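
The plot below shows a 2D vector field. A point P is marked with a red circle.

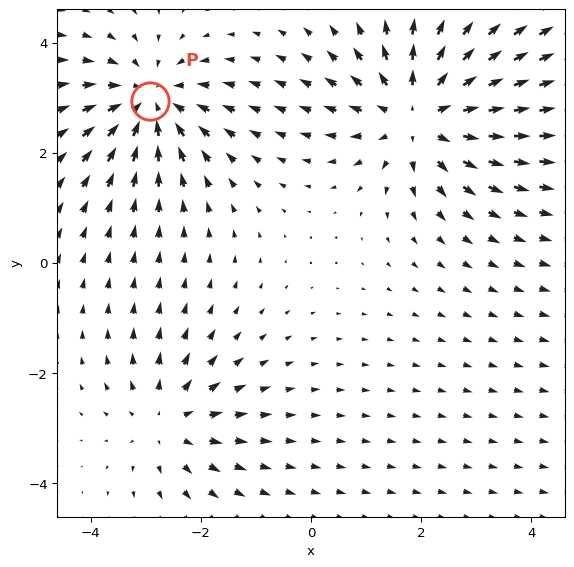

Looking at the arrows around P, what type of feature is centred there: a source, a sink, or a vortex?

At P (-2.9, 2.9) the arrows converge inward. Divergence about -4, curl ≈0 — negative divergence with near-zero curl is a sink.

sink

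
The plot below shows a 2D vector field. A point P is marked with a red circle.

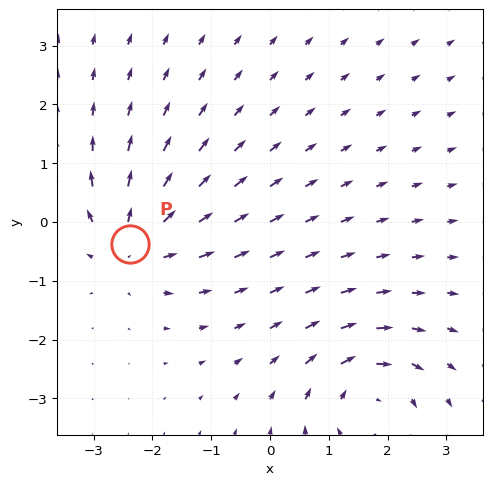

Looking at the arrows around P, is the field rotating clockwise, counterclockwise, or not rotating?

not rotating

Near P at (-2.4, -0.4) the arrows show no circulation. The curl there is ≈0.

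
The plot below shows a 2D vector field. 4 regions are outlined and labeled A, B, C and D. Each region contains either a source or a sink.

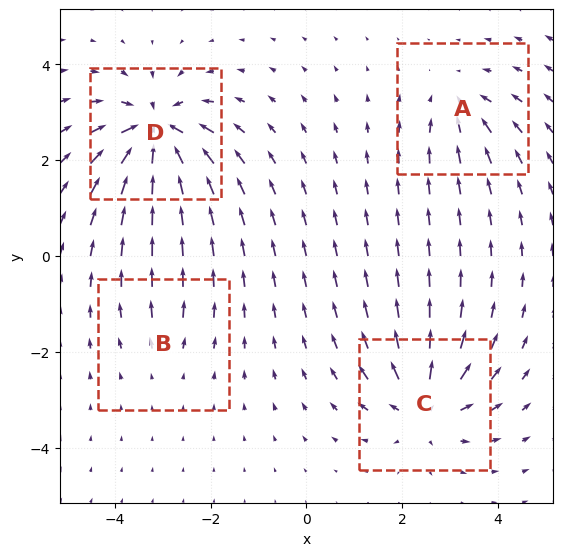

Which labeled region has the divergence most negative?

D

Divergence at each region's feature centre — A: about -4, B: about +2, C: about +7, D: about -9. Region D is most negative.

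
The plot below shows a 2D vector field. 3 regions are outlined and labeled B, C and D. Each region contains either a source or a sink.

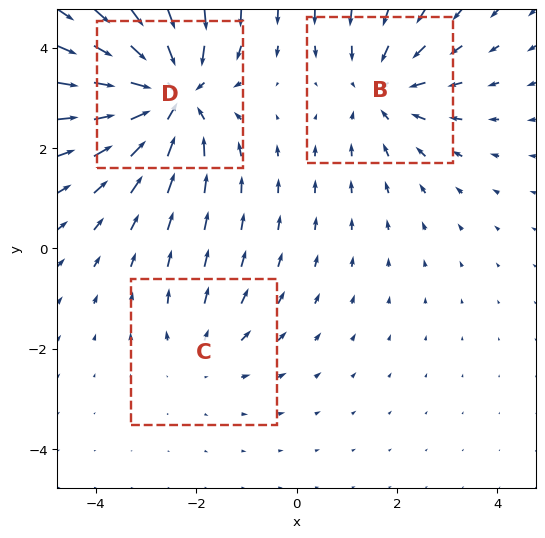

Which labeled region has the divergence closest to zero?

Divergence at each region's feature centre — B: about -3, C: about +2, D: about -4. Region C is closest to zero.

C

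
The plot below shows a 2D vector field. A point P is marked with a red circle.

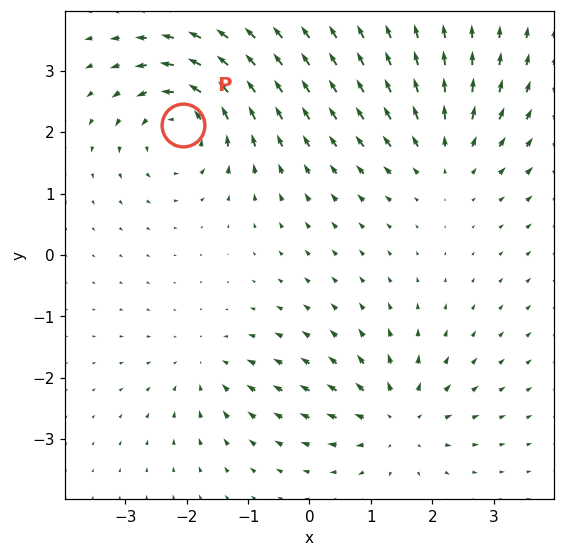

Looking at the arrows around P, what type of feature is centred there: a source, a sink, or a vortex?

At P (-2.1, 2.1) the arrows circulate counterclockwise. Divergence ≈0, curl about +6 — near-zero divergence with nonzero curl is a vortex.

vortex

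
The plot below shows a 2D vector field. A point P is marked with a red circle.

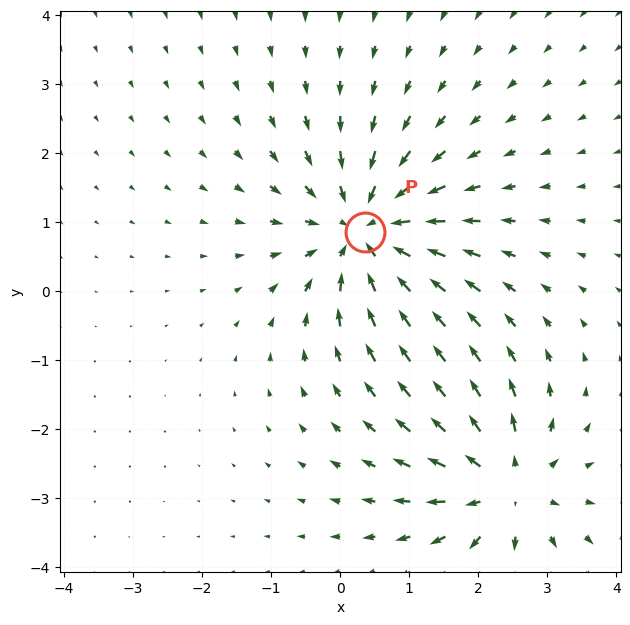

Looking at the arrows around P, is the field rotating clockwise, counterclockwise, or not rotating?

not rotating

Near P at (0.4, 0.9) the arrows show no circulation. The curl there is ≈0.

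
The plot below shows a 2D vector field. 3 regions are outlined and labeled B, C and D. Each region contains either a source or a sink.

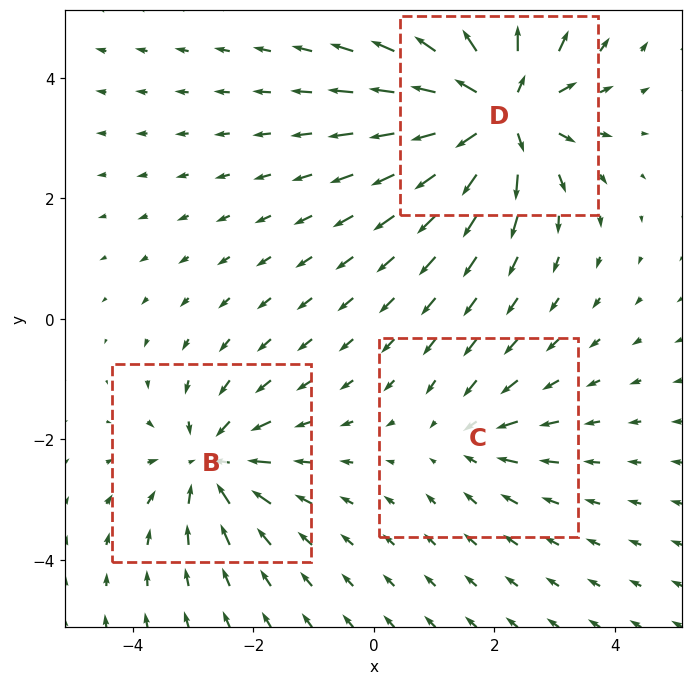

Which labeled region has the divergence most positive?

Divergence at each region's feature centre — B: about -4, C: about -2, D: about +6. Region D is most positive.

D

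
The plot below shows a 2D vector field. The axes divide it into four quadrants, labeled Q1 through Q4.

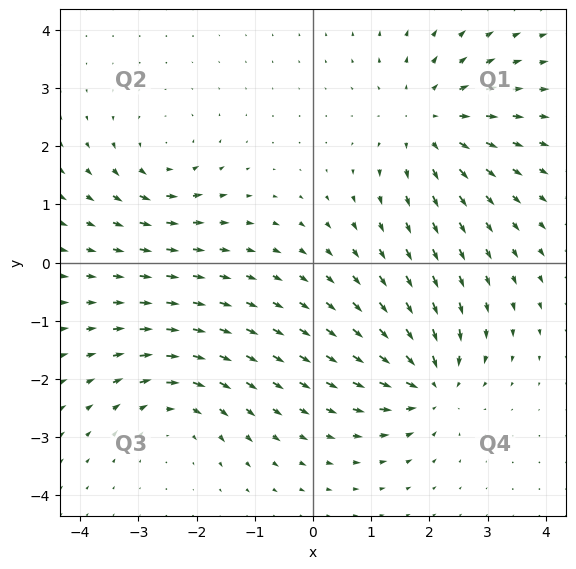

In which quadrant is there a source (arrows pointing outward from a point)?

The source sits at approximately (2.0, 2.4), which lies in quadrant Q1. The divergence there is about +4, positive as expected for a source.

Q1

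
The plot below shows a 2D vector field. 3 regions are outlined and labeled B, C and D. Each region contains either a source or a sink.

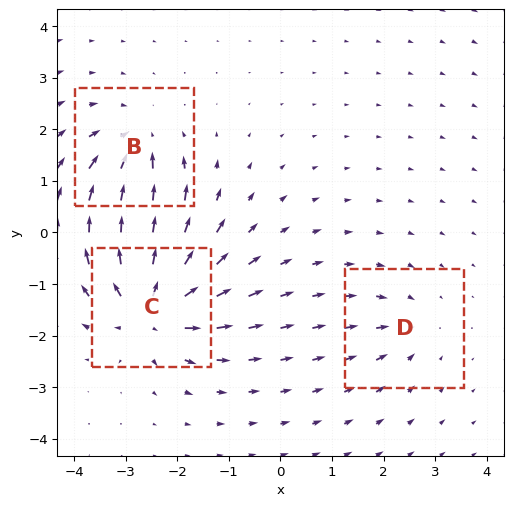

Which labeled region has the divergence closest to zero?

Divergence at each region's feature centre — B: about -4, C: about +6, D: about -2. Region D is closest to zero.

D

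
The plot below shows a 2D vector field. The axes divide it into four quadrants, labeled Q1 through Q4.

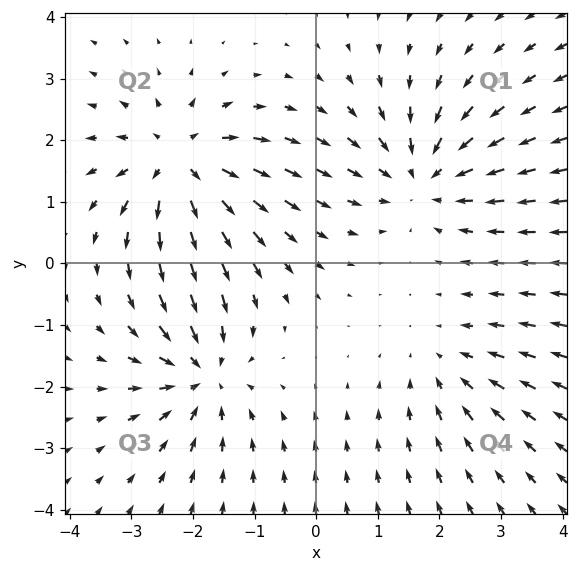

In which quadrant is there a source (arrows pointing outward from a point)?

The source sits at approximately (-2.2, 1.6), which lies in quadrant Q2. The divergence there is about +6, positive as expected for a source.

Q2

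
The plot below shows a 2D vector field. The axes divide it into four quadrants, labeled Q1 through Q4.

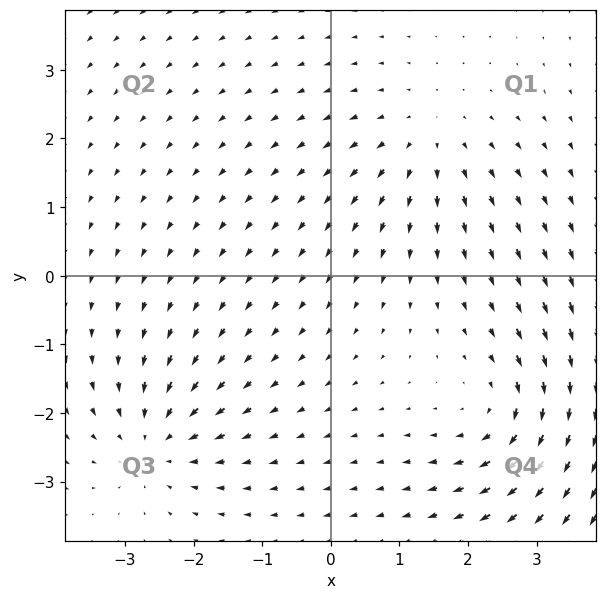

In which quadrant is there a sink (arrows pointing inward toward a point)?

The sink sits at approximately (-2.6, -2.4), which lies in quadrant Q3. The divergence there is about -3, negative as expected for a sink.

Q3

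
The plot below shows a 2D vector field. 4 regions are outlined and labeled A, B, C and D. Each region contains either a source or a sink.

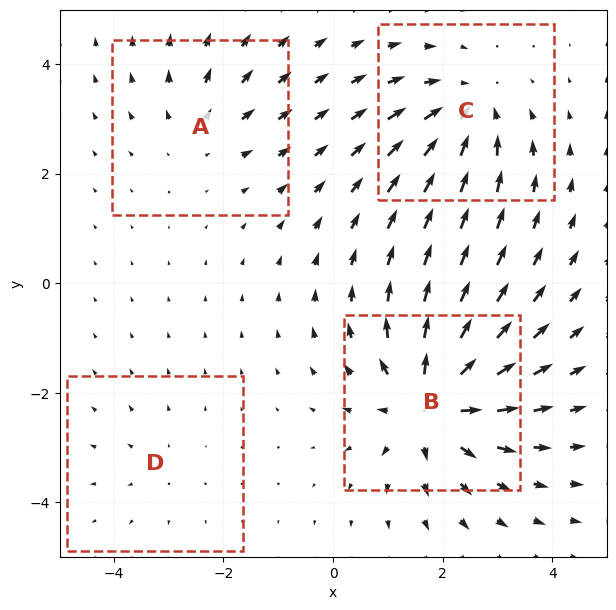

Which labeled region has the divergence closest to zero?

Divergence at each region's feature centre — A: about +3, B: about +7, C: about -5, D: about +2. Region D is closest to zero.

D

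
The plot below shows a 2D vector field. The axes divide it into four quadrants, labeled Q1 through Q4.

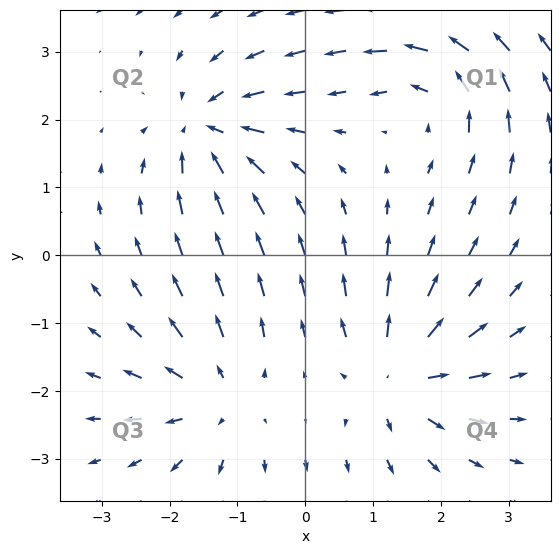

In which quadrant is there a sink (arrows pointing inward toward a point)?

The sink sits at approximately (-1.4, 1.8), which lies in quadrant Q2. The divergence there is about -6, negative as expected for a sink.

Q2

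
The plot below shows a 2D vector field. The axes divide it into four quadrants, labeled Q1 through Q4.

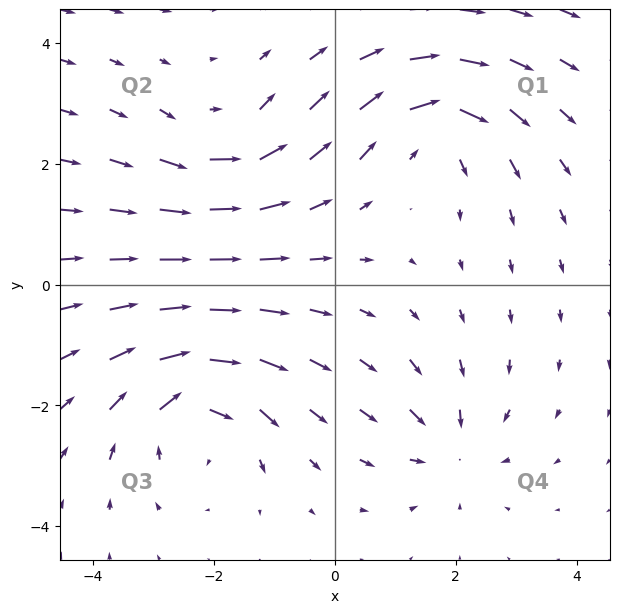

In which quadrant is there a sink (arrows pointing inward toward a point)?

Q4

The sink sits at approximately (1.9, -2.7), which lies in quadrant Q4. The divergence there is about -4, negative as expected for a sink.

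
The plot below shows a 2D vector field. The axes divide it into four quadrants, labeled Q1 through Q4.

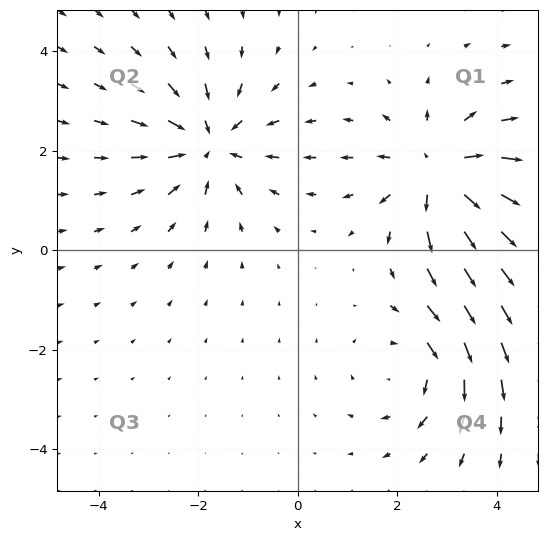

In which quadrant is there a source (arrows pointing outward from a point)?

Q1

The source sits at approximately (2.9, 1.5), which lies in quadrant Q1. The divergence there is about +5, positive as expected for a source.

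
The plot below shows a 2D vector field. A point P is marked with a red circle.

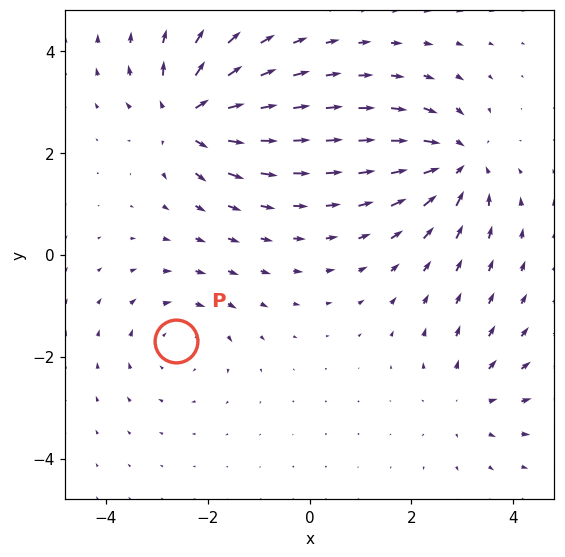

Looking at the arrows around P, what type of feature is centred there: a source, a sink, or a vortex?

vortex

At P (-2.6, -1.7) the arrows circulate clockwise. Divergence ≈0, curl about -3 — near-zero divergence with nonzero curl is a vortex.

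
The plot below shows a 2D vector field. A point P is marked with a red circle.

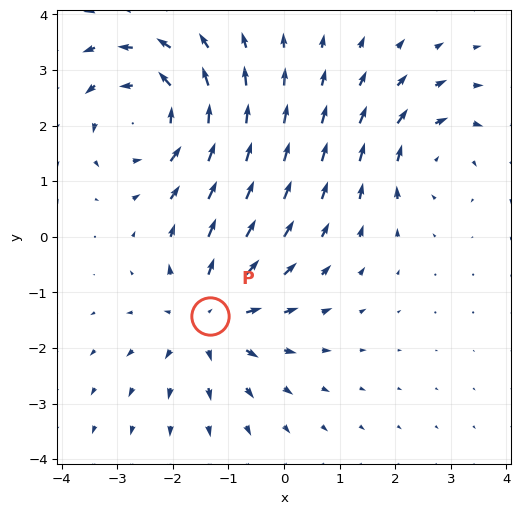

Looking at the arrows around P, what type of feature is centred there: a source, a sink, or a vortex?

source

At P (-1.3, -1.4) the arrows spread outward. Divergence about +4, curl ≈0 — positive divergence with near-zero curl is a source.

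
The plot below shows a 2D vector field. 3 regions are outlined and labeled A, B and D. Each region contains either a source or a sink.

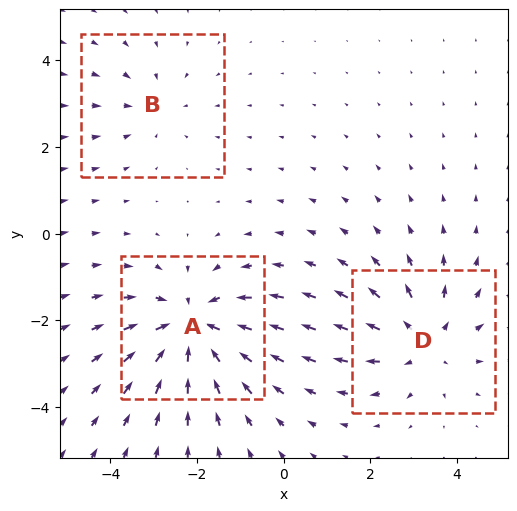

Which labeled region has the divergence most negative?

A

Divergence at each region's feature centre — A: about -4, B: about -2, D: about +3. Region A is most negative.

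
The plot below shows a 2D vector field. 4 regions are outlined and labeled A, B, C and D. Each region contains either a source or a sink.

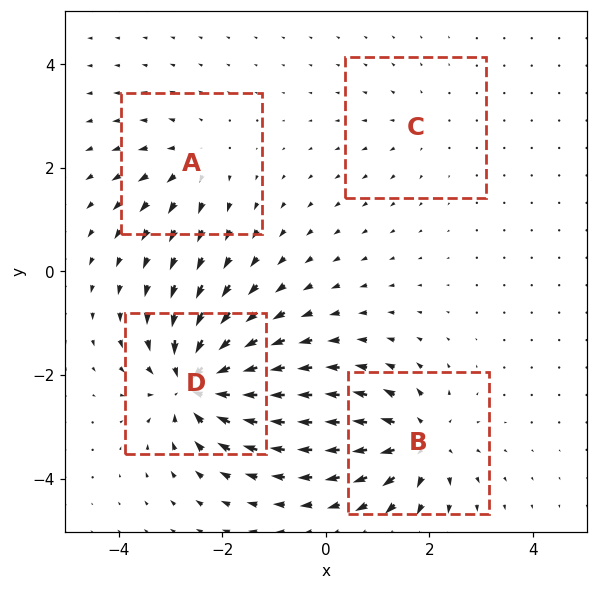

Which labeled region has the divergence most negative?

D

Divergence at each region's feature centre — A: about +4, B: about +6, C: about +2, D: about -9. Region D is most negative.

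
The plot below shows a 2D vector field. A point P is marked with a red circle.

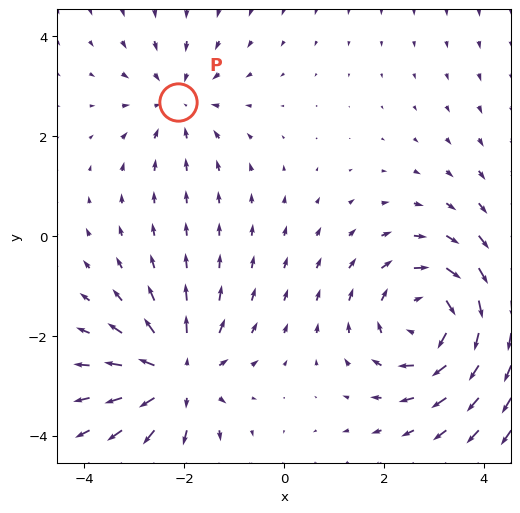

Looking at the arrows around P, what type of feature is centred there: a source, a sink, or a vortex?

sink

At P (-2.1, 2.7) the arrows converge inward. Divergence about -3, curl ≈0 — negative divergence with near-zero curl is a sink.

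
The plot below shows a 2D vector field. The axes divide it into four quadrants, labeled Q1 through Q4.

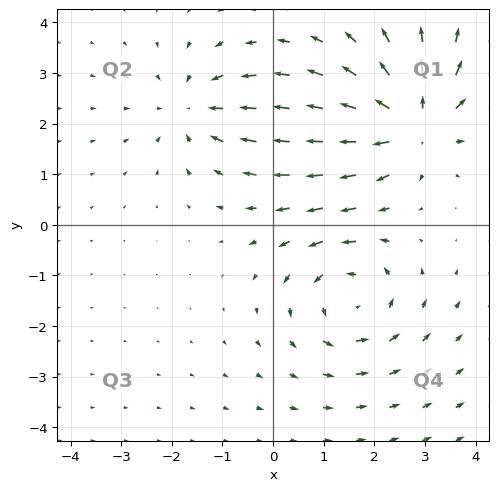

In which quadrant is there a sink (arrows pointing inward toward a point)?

The sink sits at approximately (-1.6, 2.3), which lies in quadrant Q2. The divergence there is about -3, negative as expected for a sink.

Q2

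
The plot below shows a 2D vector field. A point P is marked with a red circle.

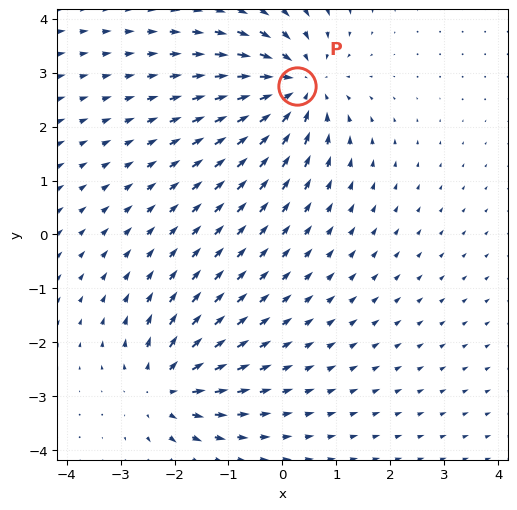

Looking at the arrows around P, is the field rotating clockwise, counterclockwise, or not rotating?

Near P at (0.3, 2.7) the arrows show no circulation. The curl there is ≈0.

not rotating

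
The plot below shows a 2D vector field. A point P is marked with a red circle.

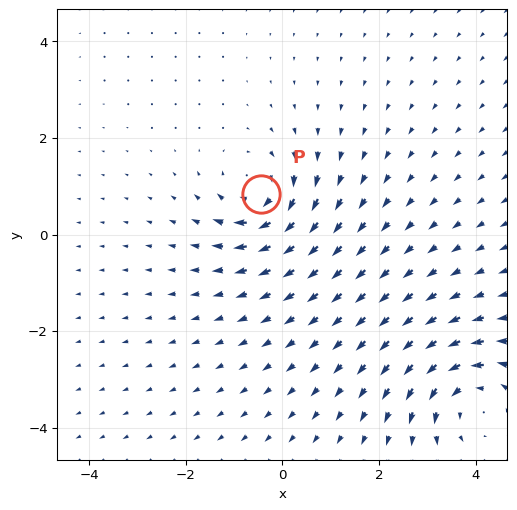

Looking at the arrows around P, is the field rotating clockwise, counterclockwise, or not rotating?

clockwise

Near P at (-0.4, 0.8) the arrows circulate clockwise. The curl (z-component) there is about -4; negative curl means clockwise rotation.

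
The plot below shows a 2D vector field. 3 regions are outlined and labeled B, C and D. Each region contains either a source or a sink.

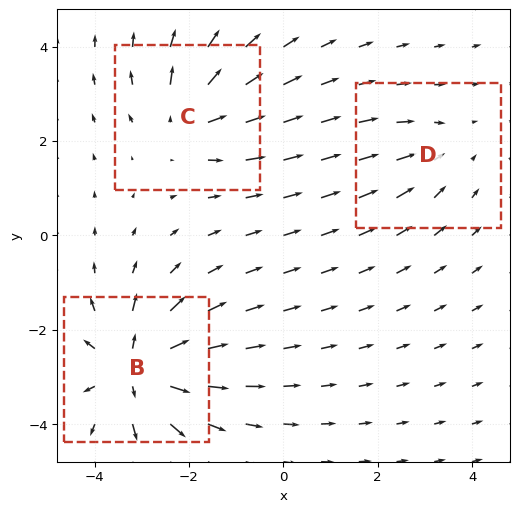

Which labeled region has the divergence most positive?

B

Divergence at each region's feature centre — B: about +6, C: about +4, D: about -2. Region B is most positive.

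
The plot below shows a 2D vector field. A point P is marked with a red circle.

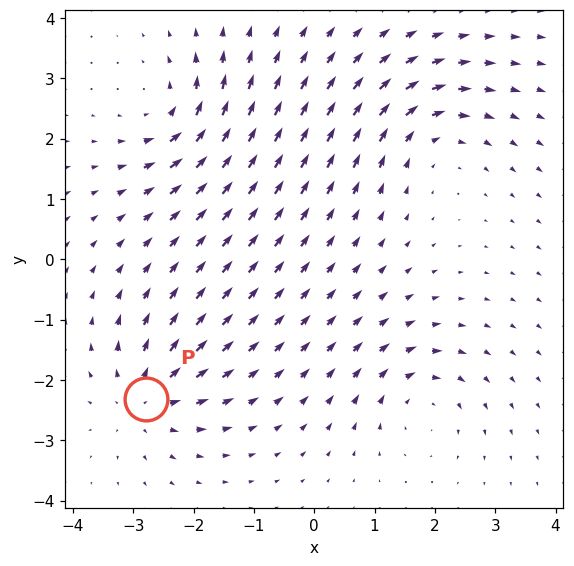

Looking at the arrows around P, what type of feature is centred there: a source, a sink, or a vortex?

source

At P (-2.8, -2.3) the arrows spread outward. Divergence about +6, curl ≈0 — positive divergence with near-zero curl is a source.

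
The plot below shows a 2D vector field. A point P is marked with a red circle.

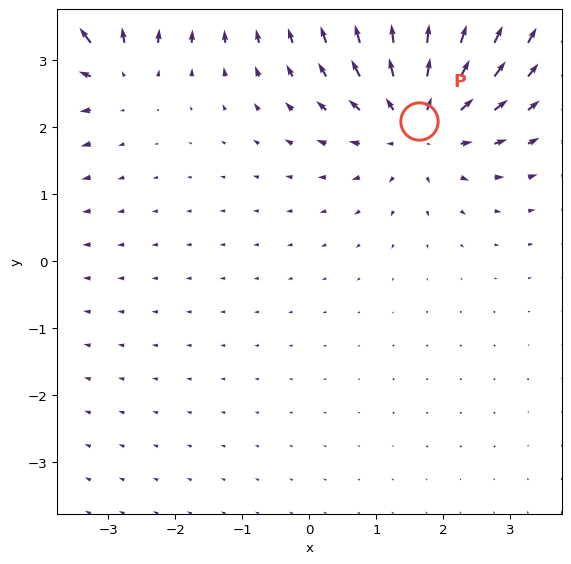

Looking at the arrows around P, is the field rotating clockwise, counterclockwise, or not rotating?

not rotating

Near P at (1.6, 2.1) the arrows show no circulation. The curl there is ≈0.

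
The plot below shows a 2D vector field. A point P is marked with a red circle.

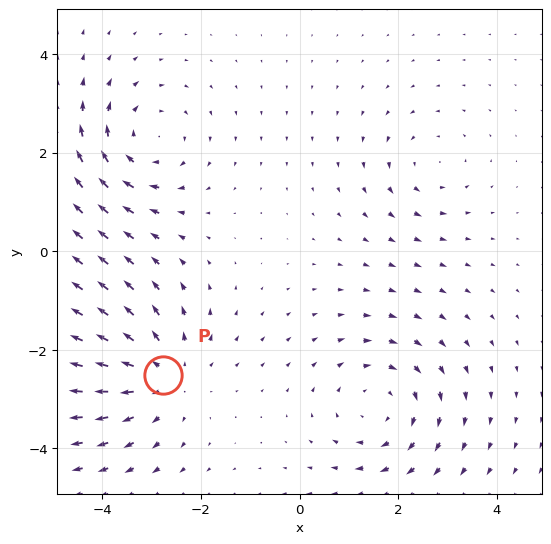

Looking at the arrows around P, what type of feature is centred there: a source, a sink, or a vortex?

At P (-2.8, -2.5) the arrows spread outward. Divergence about +4, curl ≈0 — positive divergence with near-zero curl is a source.

source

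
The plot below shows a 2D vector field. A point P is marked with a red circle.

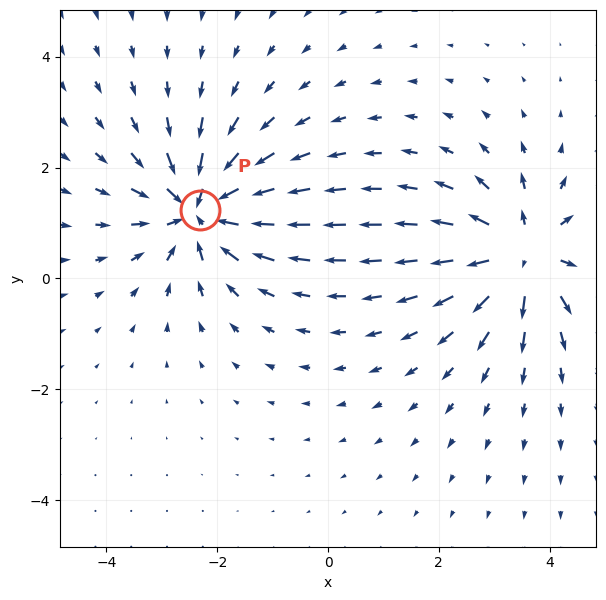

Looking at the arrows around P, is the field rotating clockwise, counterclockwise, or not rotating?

not rotating

Near P at (-2.3, 1.2) the arrows show no circulation. The curl there is ≈0.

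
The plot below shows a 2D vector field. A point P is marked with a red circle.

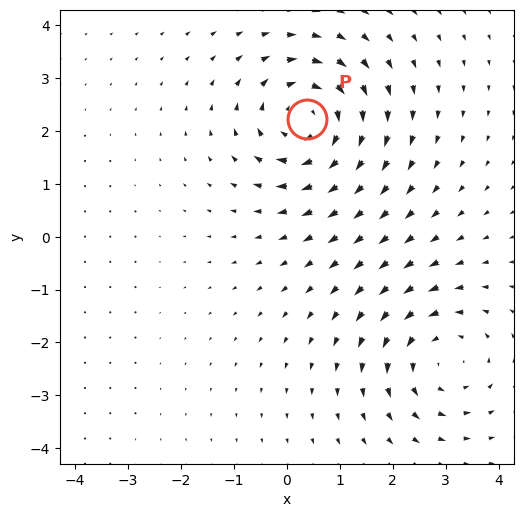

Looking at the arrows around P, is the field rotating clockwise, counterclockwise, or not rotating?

clockwise

Near P at (0.4, 2.2) the arrows circulate clockwise. The curl (z-component) there is about -4; negative curl means clockwise rotation.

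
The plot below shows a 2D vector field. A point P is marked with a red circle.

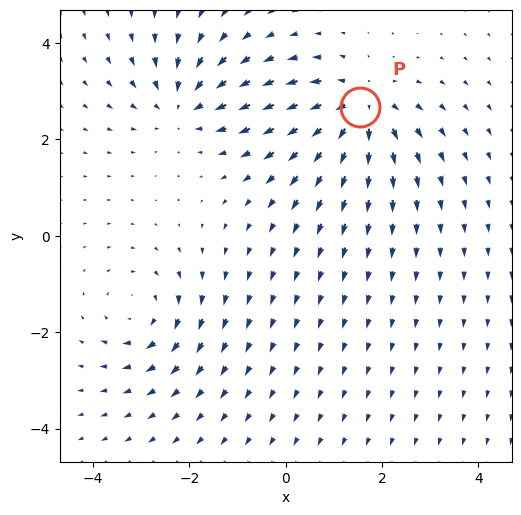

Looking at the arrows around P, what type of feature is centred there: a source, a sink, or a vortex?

At P (1.5, 2.7) the arrows spread outward. Divergence about +5, curl ≈0 — positive divergence with near-zero curl is a source.

source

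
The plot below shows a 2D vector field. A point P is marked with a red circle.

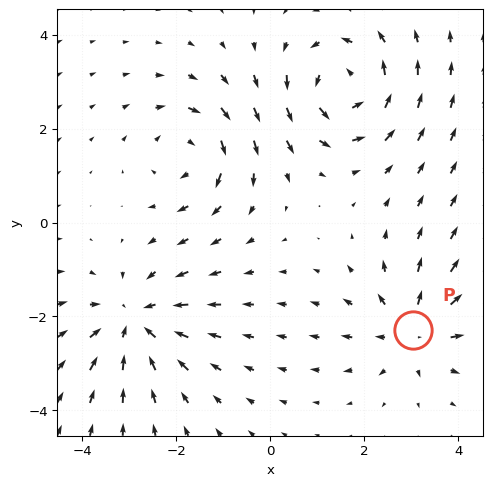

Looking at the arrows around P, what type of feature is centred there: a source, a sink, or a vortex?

source

At P (3.0, -2.3) the arrows spread outward. Divergence about +4, curl ≈0 — positive divergence with near-zero curl is a source.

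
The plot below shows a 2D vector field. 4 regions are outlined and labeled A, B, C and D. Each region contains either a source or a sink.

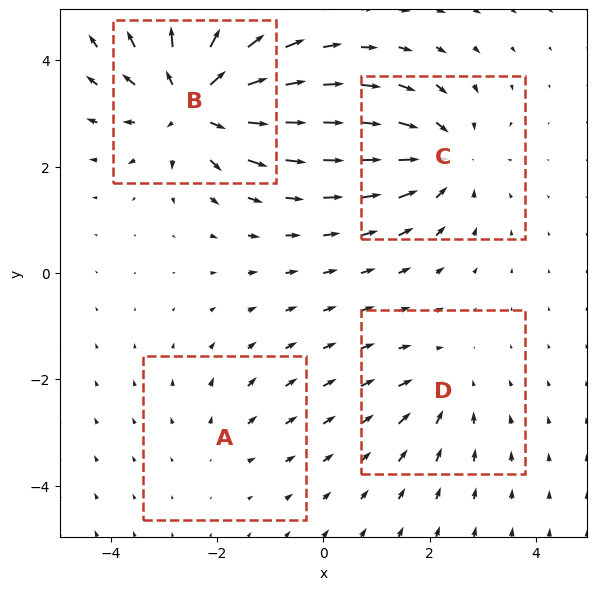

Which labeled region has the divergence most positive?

Divergence at each region's feature centre — A: about +2, B: about +7, C: about -5, D: about -3. Region B is most positive.

B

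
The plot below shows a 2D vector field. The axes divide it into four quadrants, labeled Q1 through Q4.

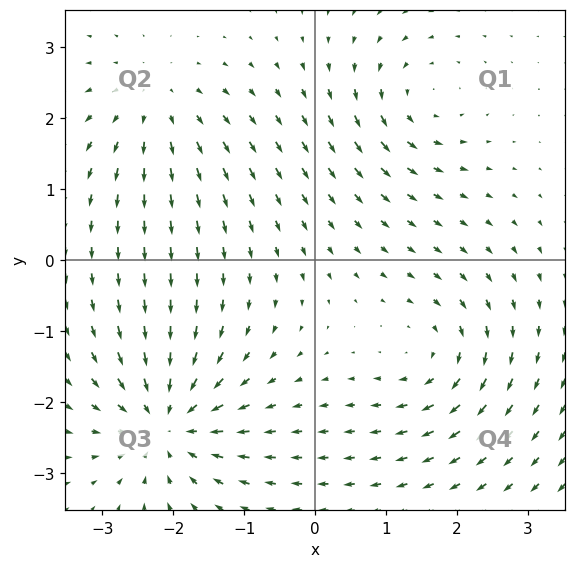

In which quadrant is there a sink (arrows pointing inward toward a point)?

Q3

The sink sits at approximately (-2.1, -2.3), which lies in quadrant Q3. The divergence there is about -6, negative as expected for a sink.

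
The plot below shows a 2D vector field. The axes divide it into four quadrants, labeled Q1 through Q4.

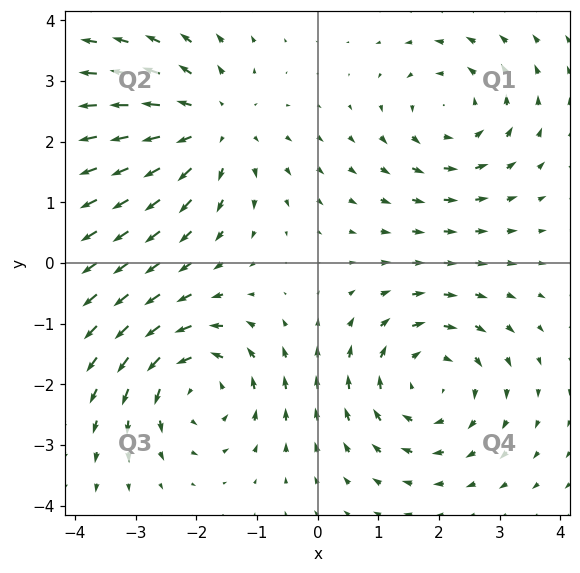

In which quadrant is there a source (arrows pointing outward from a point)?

The source sits at approximately (-1.8, 2.3), which lies in quadrant Q2. The divergence there is about +3, positive as expected for a source.

Q2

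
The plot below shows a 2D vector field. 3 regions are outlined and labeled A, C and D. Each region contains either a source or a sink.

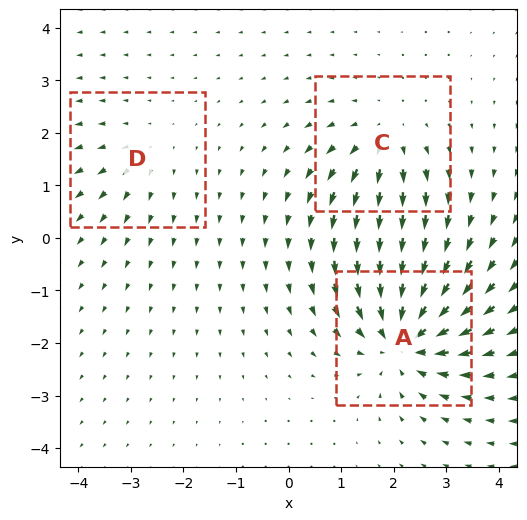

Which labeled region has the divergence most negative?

A

Divergence at each region's feature centre — A: about -5, C: about +3, D: about +2. Region A is most negative.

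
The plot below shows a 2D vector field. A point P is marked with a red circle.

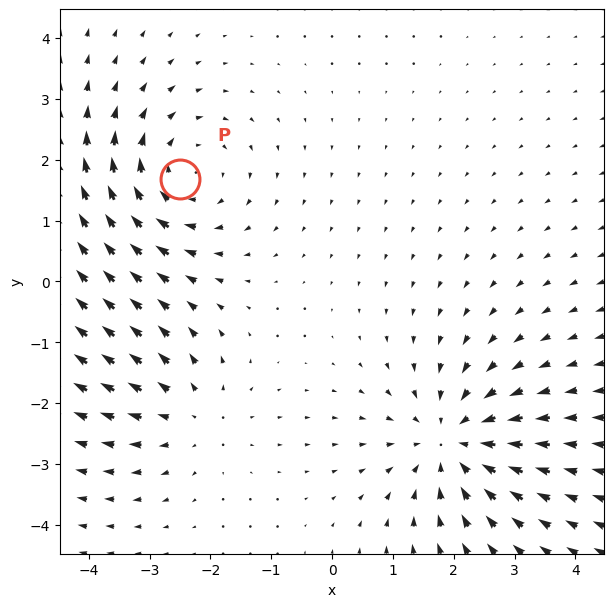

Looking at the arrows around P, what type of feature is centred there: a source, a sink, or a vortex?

At P (-2.5, 1.7) the arrows circulate clockwise. Divergence ≈0, curl about -4 — near-zero divergence with nonzero curl is a vortex.

vortex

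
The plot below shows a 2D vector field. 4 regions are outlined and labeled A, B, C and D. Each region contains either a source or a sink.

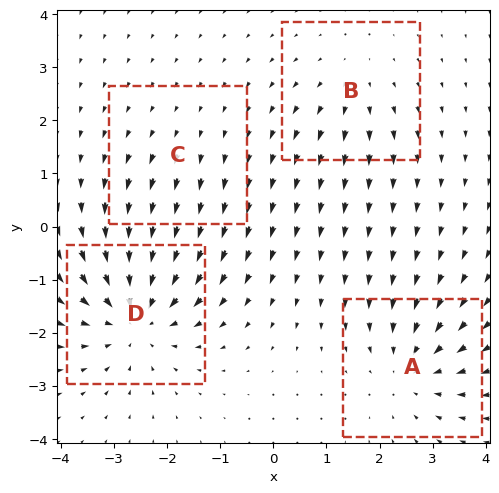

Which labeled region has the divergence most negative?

Divergence at each region's feature centre — A: about -4, B: about +3, C: about +2, D: about -6. Region D is most negative.

D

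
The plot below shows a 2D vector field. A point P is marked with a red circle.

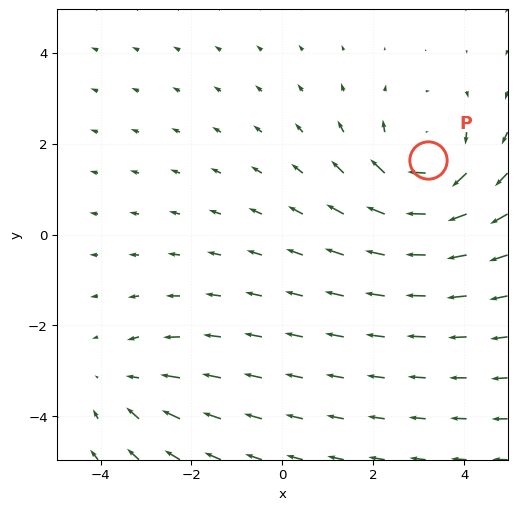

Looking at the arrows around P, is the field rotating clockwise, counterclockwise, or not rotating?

Near P at (3.2, 1.6) the arrows circulate clockwise. The curl (z-component) there is about -4; negative curl means clockwise rotation.

clockwise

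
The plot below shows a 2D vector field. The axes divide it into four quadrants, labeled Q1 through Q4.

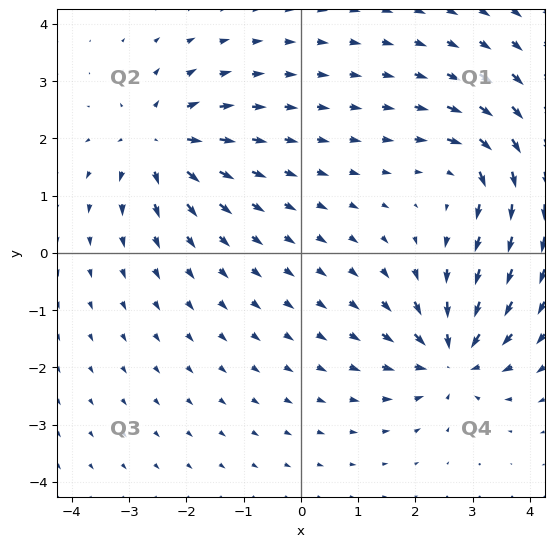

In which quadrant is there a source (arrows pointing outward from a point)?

Q2

The source sits at approximately (-2.5, 1.9), which lies in quadrant Q2. The divergence there is about +5, positive as expected for a source.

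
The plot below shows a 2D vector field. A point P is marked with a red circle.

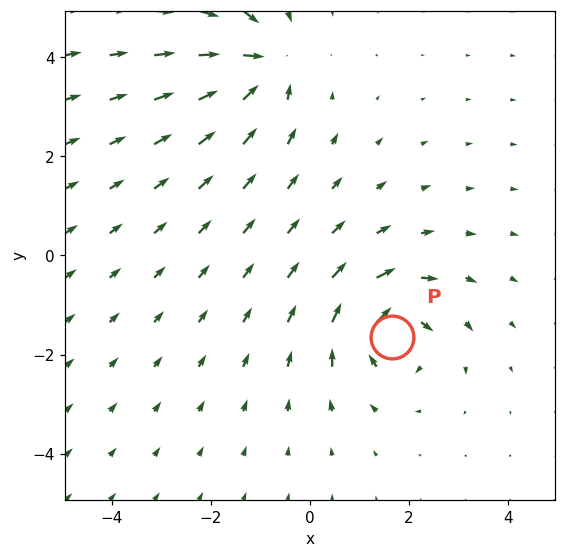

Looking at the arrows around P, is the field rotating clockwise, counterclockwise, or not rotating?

Near P at (1.7, -1.7) the arrows circulate clockwise. The curl (z-component) there is about -6; negative curl means clockwise rotation.

clockwise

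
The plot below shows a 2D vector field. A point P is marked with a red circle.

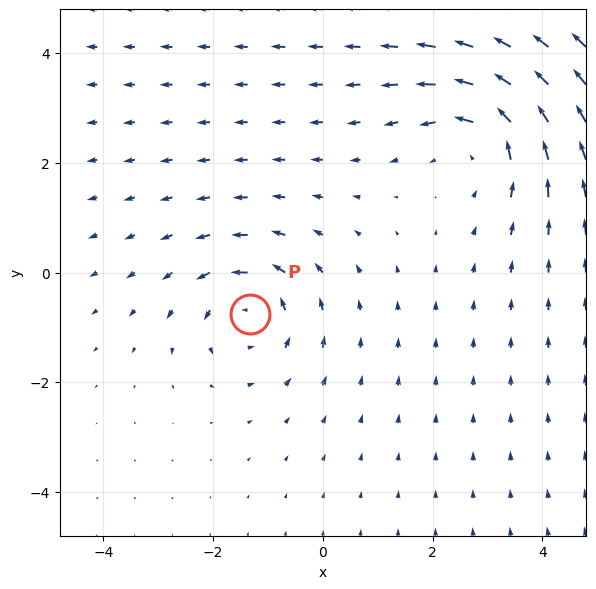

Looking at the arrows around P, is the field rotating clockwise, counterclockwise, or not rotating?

counterclockwise

Near P at (-1.3, -0.8) the arrows circulate counterclockwise. The curl (z-component) there is about +4; positive curl means counterclockwise rotation.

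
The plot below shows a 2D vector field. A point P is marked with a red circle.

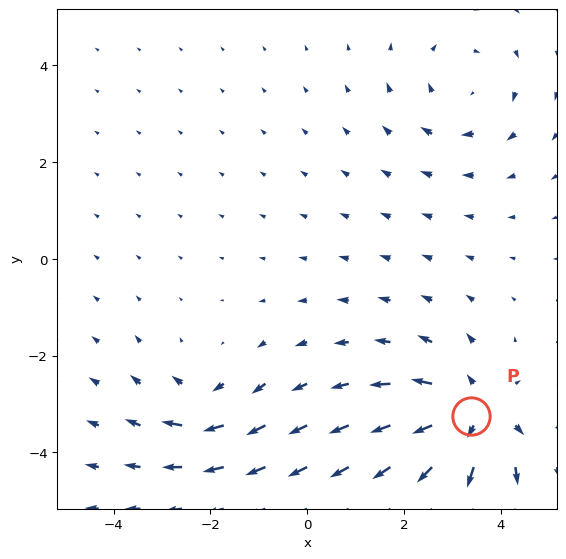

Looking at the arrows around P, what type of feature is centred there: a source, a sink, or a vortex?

source

At P (3.4, -3.3) the arrows spread outward. Divergence about +5, curl ≈0 — positive divergence with near-zero curl is a source.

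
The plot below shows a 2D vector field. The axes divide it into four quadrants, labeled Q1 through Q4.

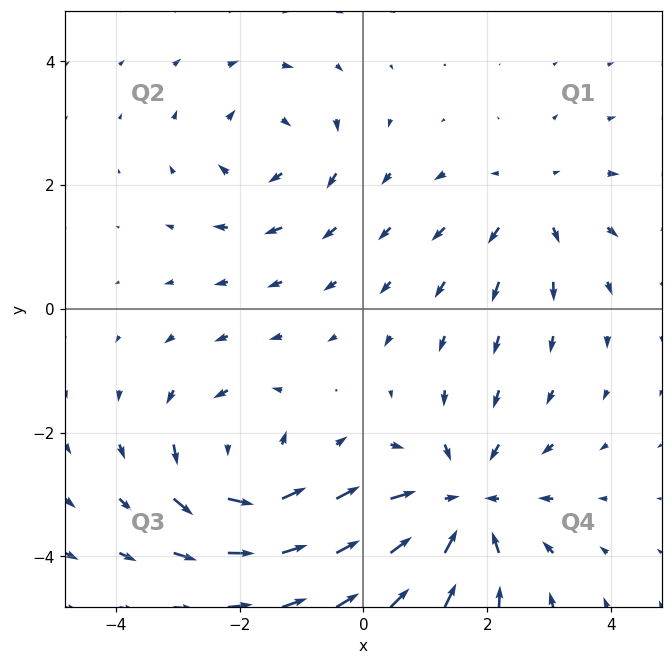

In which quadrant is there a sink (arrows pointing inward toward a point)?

The sink sits at approximately (1.6, -3.2), which lies in quadrant Q4. The divergence there is about -4, negative as expected for a sink.

Q4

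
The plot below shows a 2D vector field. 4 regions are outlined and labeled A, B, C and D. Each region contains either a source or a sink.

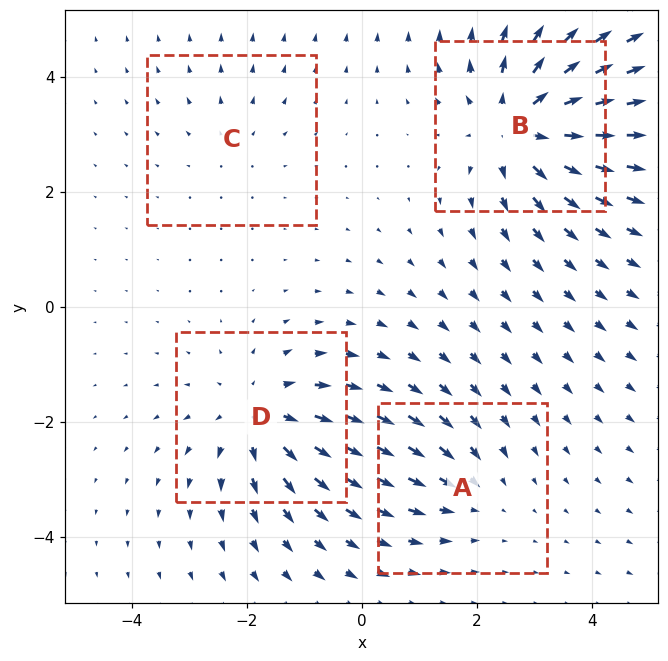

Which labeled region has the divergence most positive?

Divergence at each region's feature centre — A: about -3, B: about +6, C: about +2, D: about +5. Region B is most positive.

B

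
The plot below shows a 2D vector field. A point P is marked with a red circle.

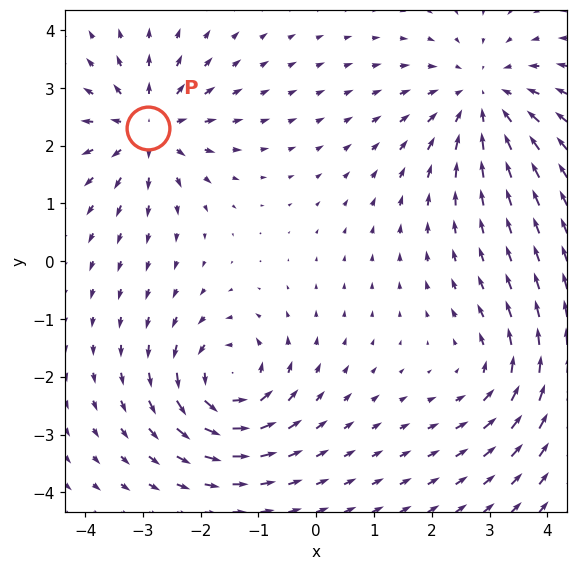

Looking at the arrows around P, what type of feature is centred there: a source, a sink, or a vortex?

At P (-2.9, 2.3) the arrows spread outward. Divergence about +6, curl ≈0 — positive divergence with near-zero curl is a source.

source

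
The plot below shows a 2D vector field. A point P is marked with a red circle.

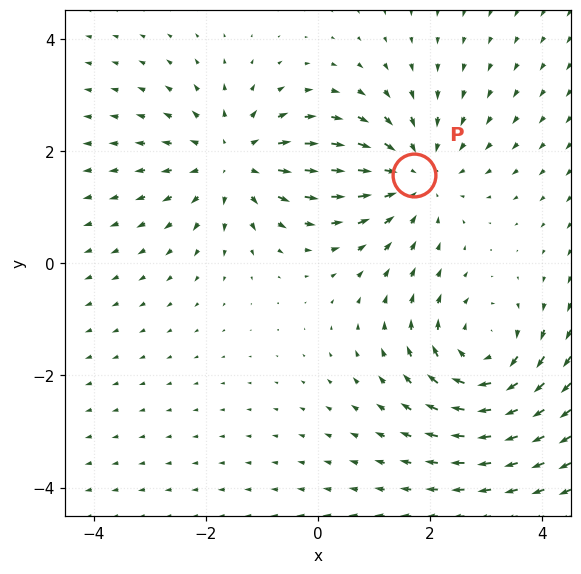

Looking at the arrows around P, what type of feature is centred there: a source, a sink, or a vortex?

At P (1.7, 1.6) the arrows converge inward. Divergence about -3, curl ≈0 — negative divergence with near-zero curl is a sink.

sink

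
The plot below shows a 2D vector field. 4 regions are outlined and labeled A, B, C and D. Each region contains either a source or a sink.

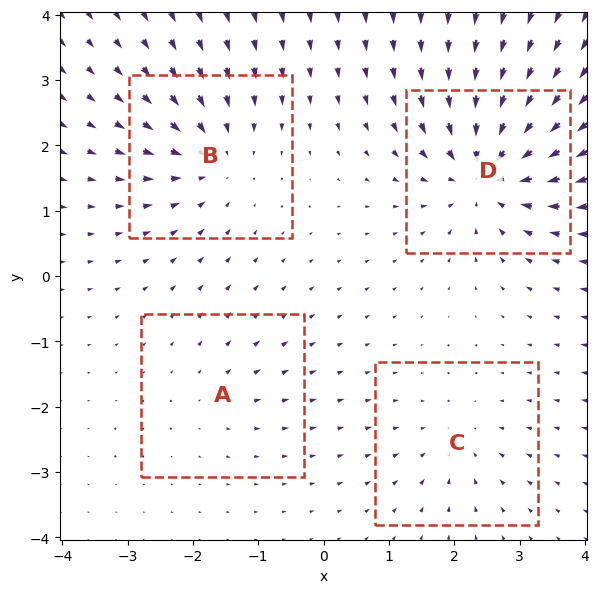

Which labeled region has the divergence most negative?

D

Divergence at each region's feature centre — A: about +2, B: about -6, C: about -4, D: about -8. Region D is most negative.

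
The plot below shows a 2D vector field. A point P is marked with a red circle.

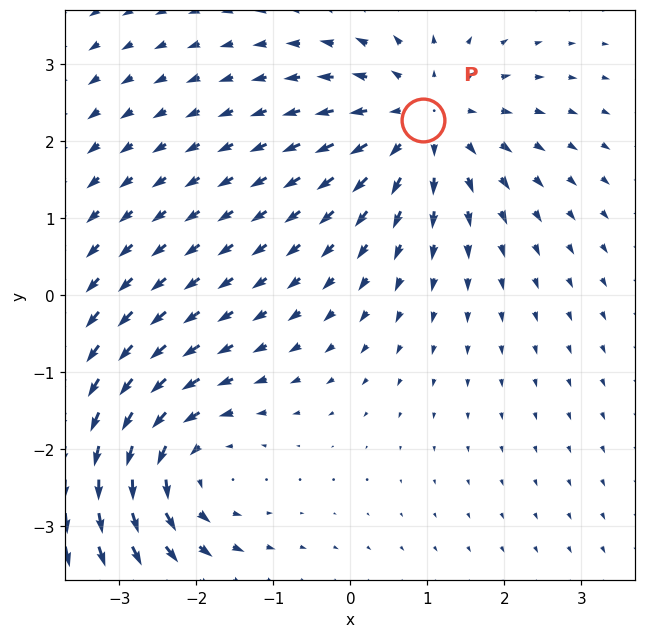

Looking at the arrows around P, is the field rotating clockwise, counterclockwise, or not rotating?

Near P at (0.9, 2.3) the arrows show no circulation. The curl there is ≈0.

not rotating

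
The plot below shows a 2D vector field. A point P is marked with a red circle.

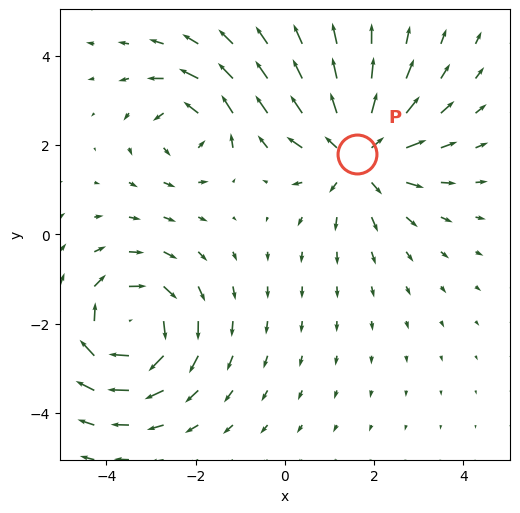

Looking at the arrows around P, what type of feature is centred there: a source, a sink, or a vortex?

source

At P (1.6, 1.8) the arrows spread outward. Divergence about +4, curl ≈0 — positive divergence with near-zero curl is a source.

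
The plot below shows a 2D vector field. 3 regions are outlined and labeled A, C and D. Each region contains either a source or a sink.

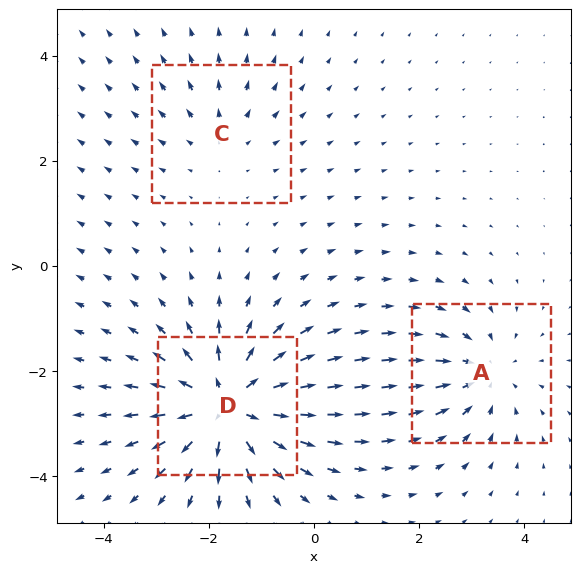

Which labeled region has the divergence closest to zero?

Divergence at each region's feature centre — A: about -3, C: about +2, D: about +5. Region C is closest to zero.

C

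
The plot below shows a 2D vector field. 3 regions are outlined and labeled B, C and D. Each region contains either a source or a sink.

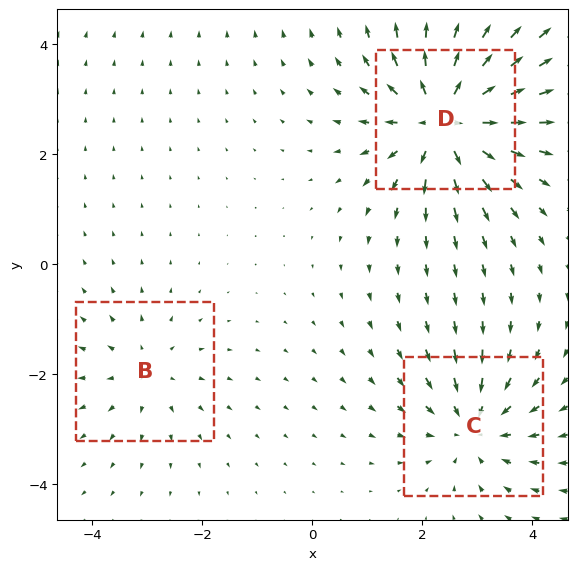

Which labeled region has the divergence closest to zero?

Divergence at each region's feature centre — B: about +2, C: about -3, D: about +5. Region B is closest to zero.

B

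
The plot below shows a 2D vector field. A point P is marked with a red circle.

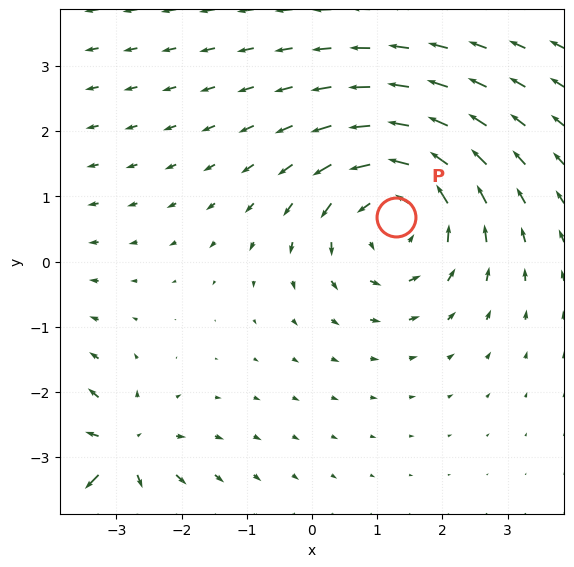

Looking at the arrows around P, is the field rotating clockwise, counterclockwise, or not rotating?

Near P at (1.3, 0.7) the arrows circulate counterclockwise. The curl (z-component) there is about +3; positive curl means counterclockwise rotation.

counterclockwise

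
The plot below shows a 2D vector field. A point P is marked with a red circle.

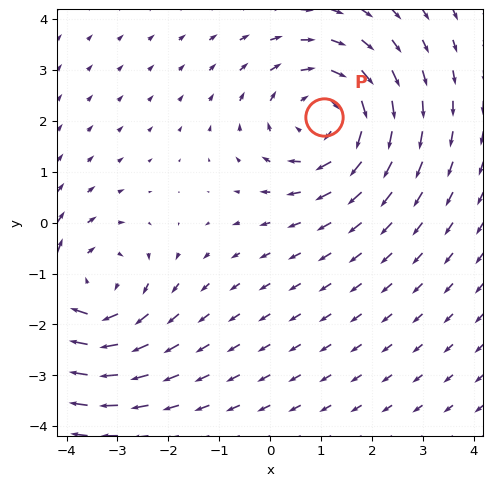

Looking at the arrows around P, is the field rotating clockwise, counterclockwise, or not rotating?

clockwise

Near P at (1.1, 2.1) the arrows circulate clockwise. The curl (z-component) there is about -4; negative curl means clockwise rotation.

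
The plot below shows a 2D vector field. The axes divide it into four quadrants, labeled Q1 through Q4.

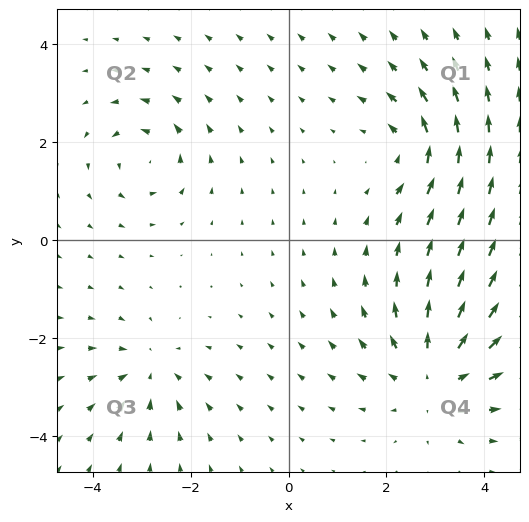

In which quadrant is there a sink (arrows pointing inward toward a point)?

Q3

The sink sits at approximately (-2.8, -2.7), which lies in quadrant Q3. The divergence there is about -3, negative as expected for a sink.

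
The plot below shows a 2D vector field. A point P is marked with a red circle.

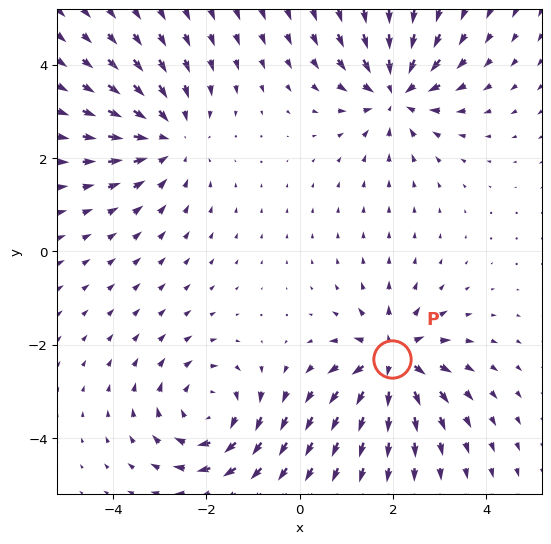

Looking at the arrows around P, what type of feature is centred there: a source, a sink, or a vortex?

At P (2.0, -2.3) the arrows spread outward. Divergence about +6, curl ≈0 — positive divergence with near-zero curl is a source.

source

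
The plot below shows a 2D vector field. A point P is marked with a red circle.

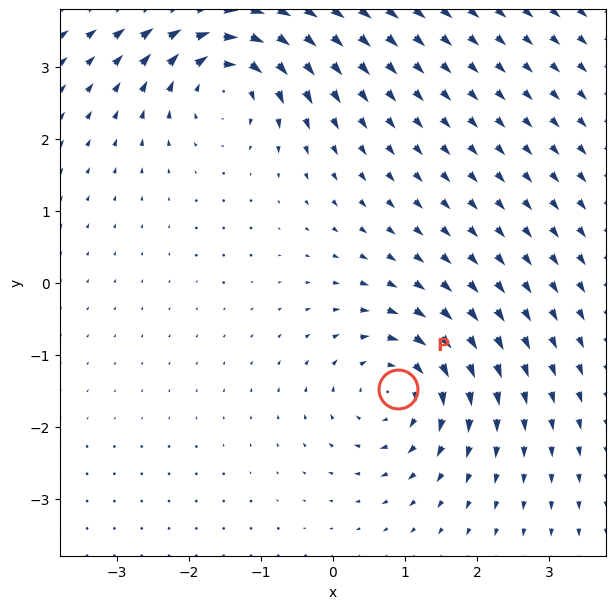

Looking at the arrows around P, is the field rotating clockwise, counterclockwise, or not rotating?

Near P at (0.9, -1.5) the arrows circulate clockwise. The curl (z-component) there is about -4; negative curl means clockwise rotation.

clockwise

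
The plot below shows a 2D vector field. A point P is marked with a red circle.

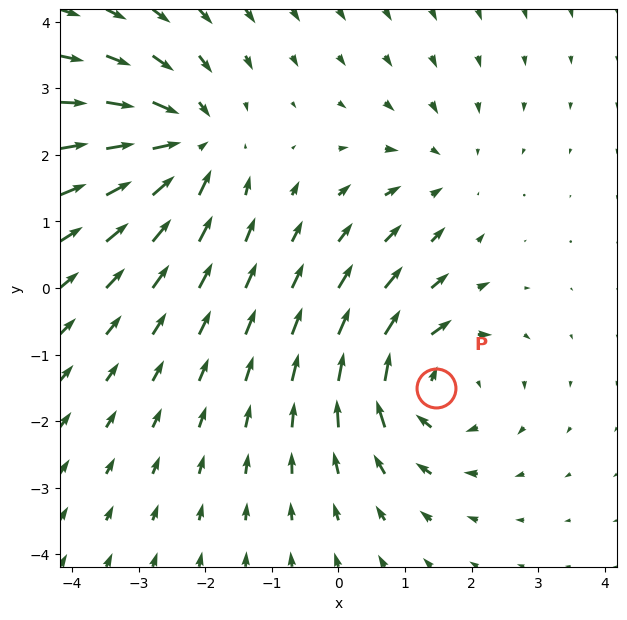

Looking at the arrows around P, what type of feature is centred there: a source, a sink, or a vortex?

At P (1.5, -1.5) the arrows circulate clockwise. Divergence ≈0, curl about -5 — near-zero divergence with nonzero curl is a vortex.

vortex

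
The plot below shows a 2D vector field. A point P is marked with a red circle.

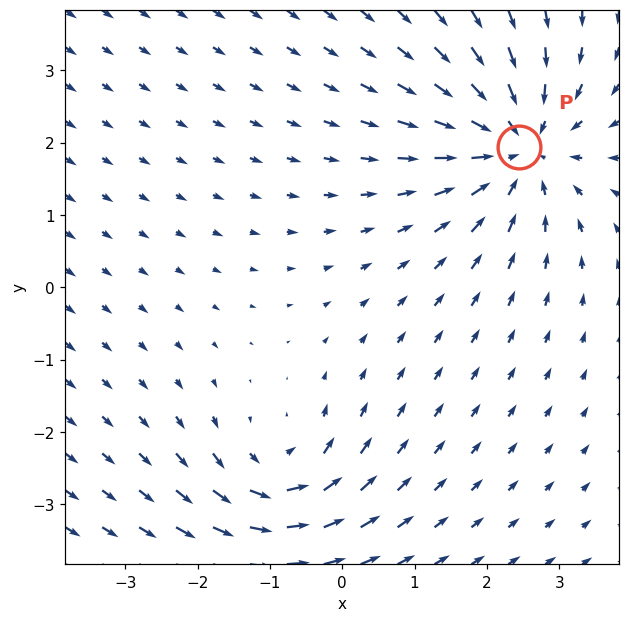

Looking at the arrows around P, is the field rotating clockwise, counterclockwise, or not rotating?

Near P at (2.4, 1.9) the arrows show no circulation. The curl there is ≈0.

not rotating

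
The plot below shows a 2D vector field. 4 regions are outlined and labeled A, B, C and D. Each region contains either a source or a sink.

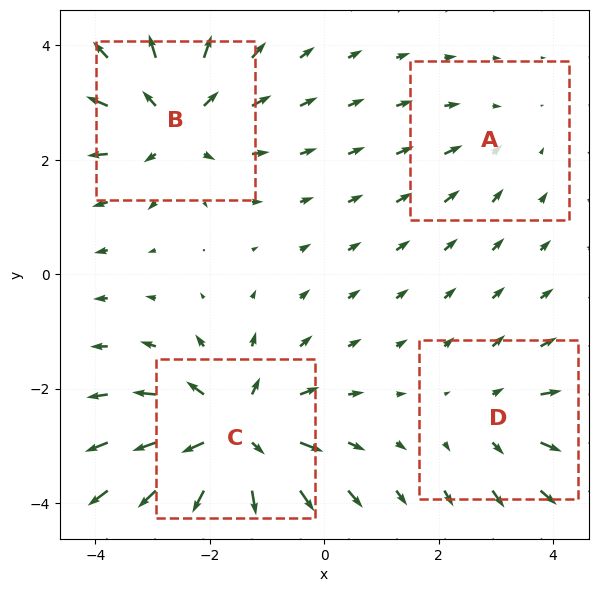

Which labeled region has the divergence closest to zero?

A

Divergence at each region's feature centre — A: about -2, B: about +6, C: about +8, D: about +3. Region A is closest to zero.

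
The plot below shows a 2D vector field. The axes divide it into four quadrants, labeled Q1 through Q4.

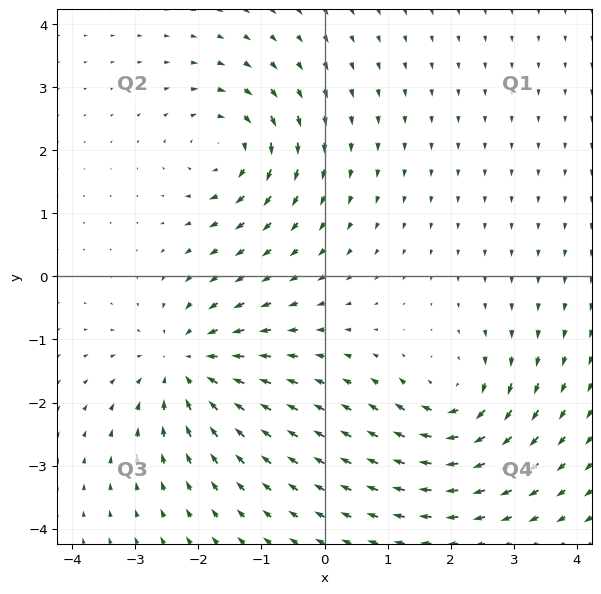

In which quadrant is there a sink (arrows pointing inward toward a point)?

Q3

The sink sits at approximately (-2.2, -1.4), which lies in quadrant Q3. The divergence there is about -5, negative as expected for a sink.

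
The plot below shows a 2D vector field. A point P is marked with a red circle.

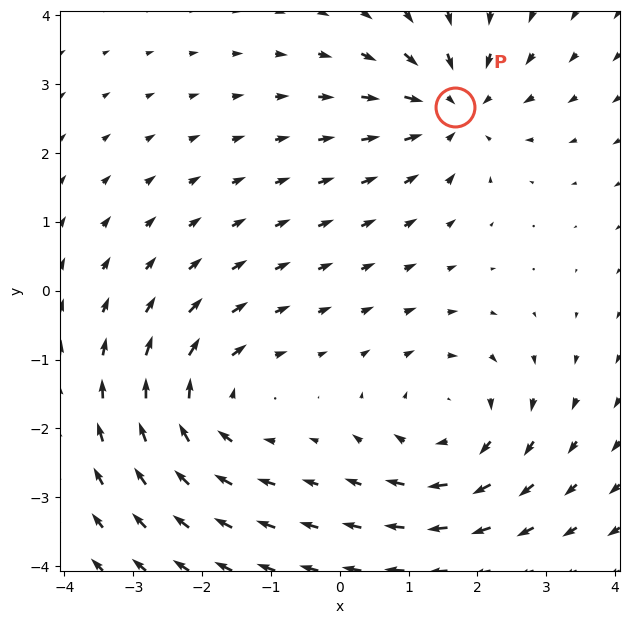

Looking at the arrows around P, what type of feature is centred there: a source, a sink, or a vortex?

At P (1.7, 2.7) the arrows converge inward. Divergence about -3, curl ≈0 — negative divergence with near-zero curl is a sink.

sink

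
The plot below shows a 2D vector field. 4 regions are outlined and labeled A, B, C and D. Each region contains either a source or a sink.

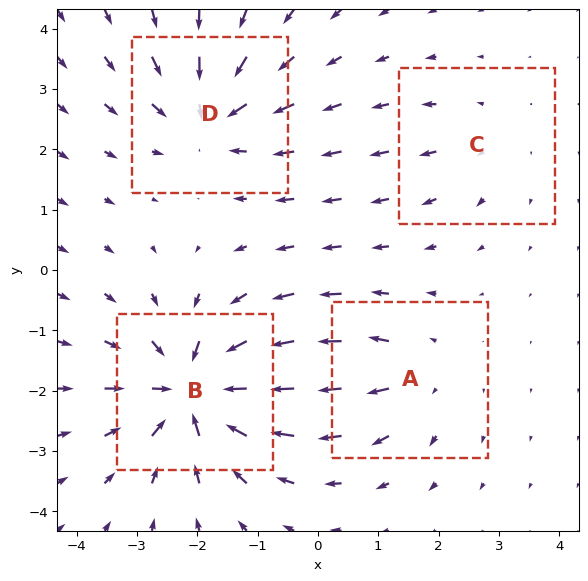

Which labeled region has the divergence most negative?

Divergence at each region's feature centre — A: about +4, B: about -8, C: about +2, D: about -5. Region B is most negative.

B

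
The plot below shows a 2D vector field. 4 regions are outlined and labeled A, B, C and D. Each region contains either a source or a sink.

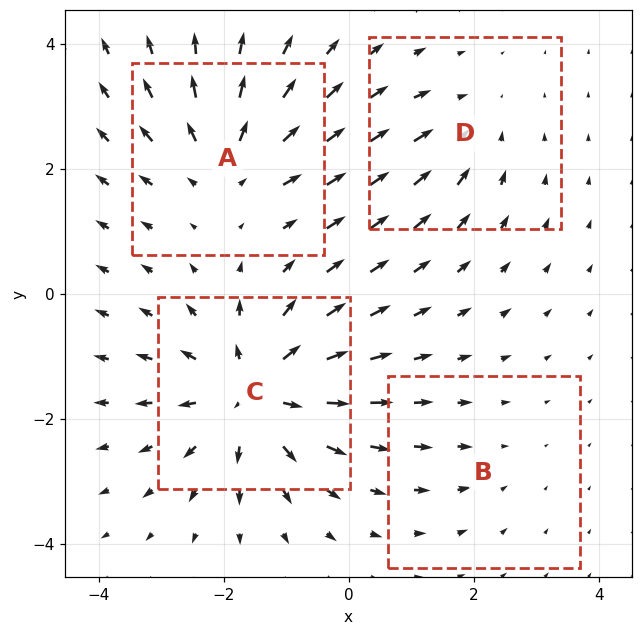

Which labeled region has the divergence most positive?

C

Divergence at each region's feature centre — A: about +5, B: about -2, C: about +7, D: about -3. Region C is most positive.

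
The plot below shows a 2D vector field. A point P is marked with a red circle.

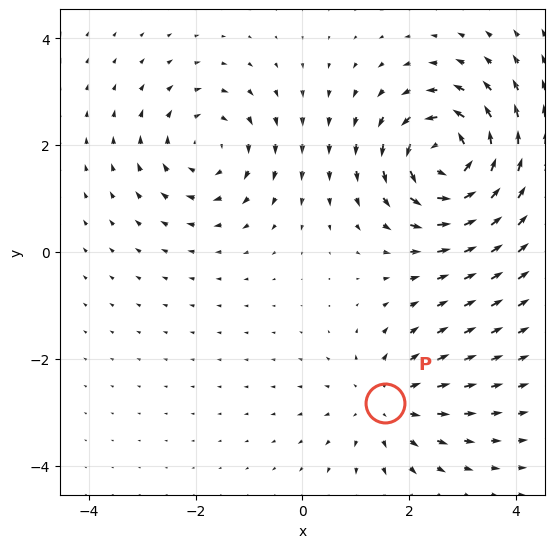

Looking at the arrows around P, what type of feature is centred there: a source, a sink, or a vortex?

At P (1.5, -2.8) the arrows spread outward. Divergence about +3, curl ≈0 — positive divergence with near-zero curl is a source.

source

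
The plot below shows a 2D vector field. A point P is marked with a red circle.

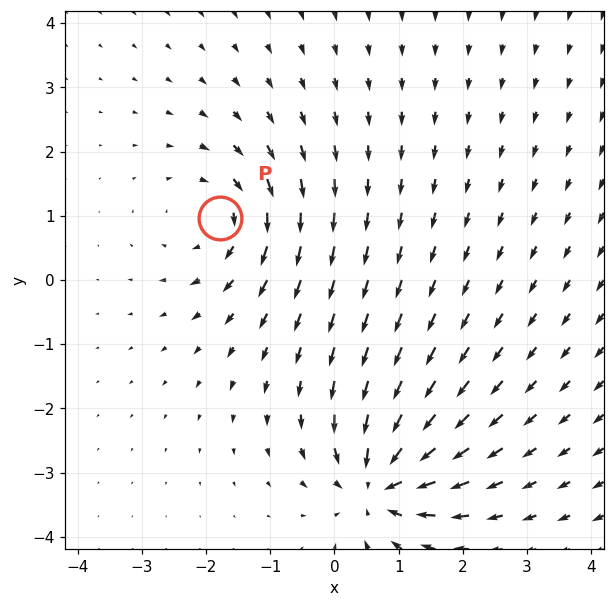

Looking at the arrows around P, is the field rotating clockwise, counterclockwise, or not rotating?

clockwise

Near P at (-1.8, 1.0) the arrows circulate clockwise. The curl (z-component) there is about -4; negative curl means clockwise rotation.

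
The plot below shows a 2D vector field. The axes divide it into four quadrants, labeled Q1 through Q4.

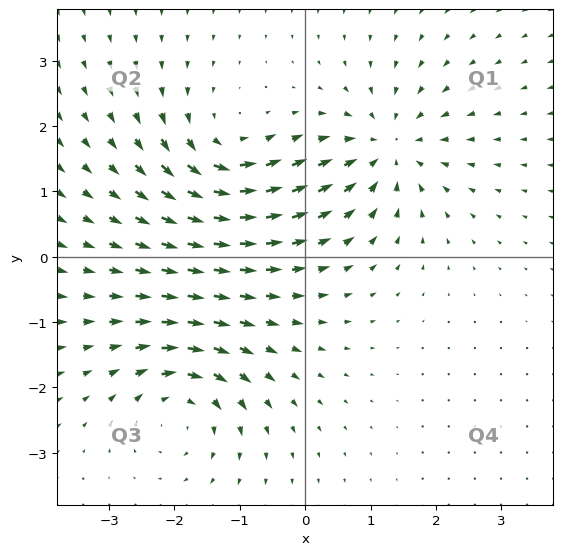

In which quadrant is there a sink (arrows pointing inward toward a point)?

The sink sits at approximately (1.3, 1.6), which lies in quadrant Q1. The divergence there is about -5, negative as expected for a sink.

Q1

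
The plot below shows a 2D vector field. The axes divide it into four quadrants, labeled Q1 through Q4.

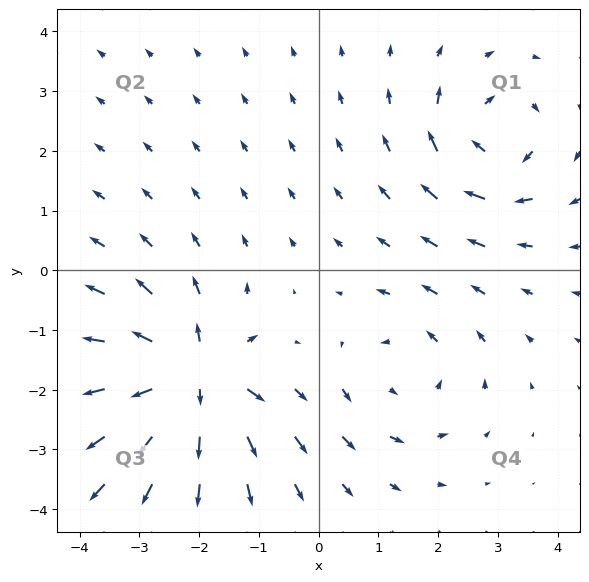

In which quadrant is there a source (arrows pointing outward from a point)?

The source sits at approximately (-2.1, -1.8), which lies in quadrant Q3. The divergence there is about +6, positive as expected for a source.

Q3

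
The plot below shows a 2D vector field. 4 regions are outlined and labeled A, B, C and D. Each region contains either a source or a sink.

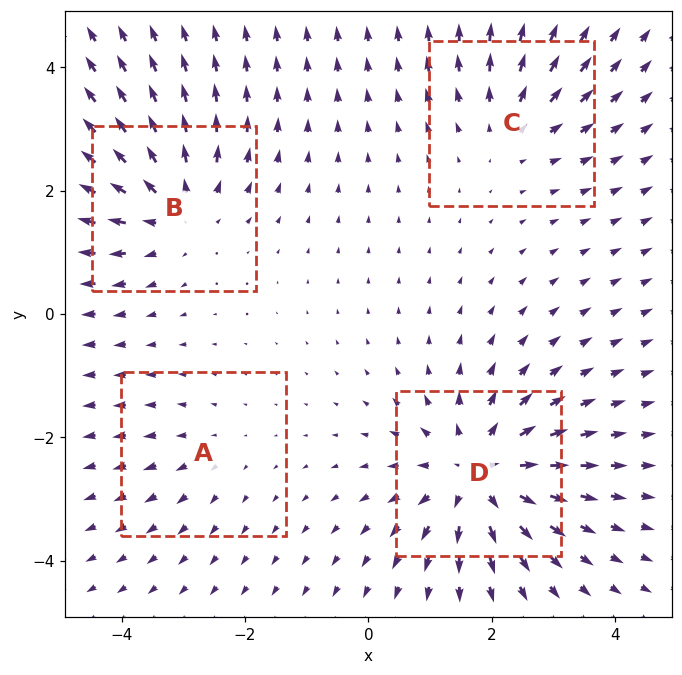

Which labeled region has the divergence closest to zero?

A

Divergence at each region's feature centre — A: about +2, B: about +5, C: about +3, D: about +7. Region A is closest to zero.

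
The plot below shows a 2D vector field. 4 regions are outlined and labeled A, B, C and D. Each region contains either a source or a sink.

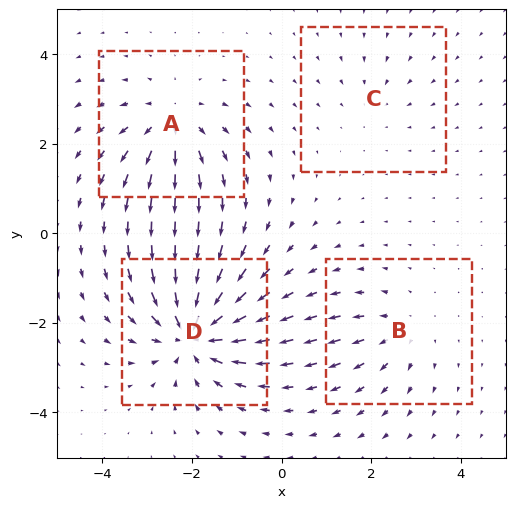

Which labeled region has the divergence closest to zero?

C

Divergence at each region's feature centre — A: about +5, B: about +3, C: about -2, D: about -8. Region C is closest to zero.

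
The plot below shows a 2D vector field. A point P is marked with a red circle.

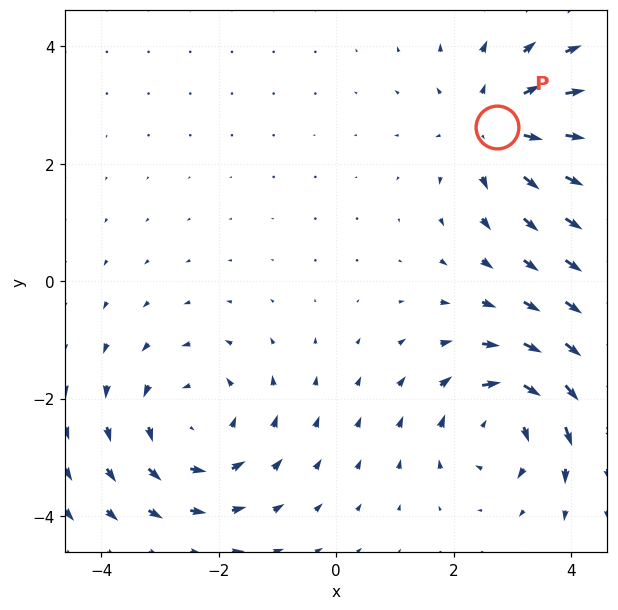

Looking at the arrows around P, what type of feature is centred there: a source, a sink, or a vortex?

At P (2.7, 2.6) the arrows spread outward. Divergence about +4, curl ≈0 — positive divergence with near-zero curl is a source.

source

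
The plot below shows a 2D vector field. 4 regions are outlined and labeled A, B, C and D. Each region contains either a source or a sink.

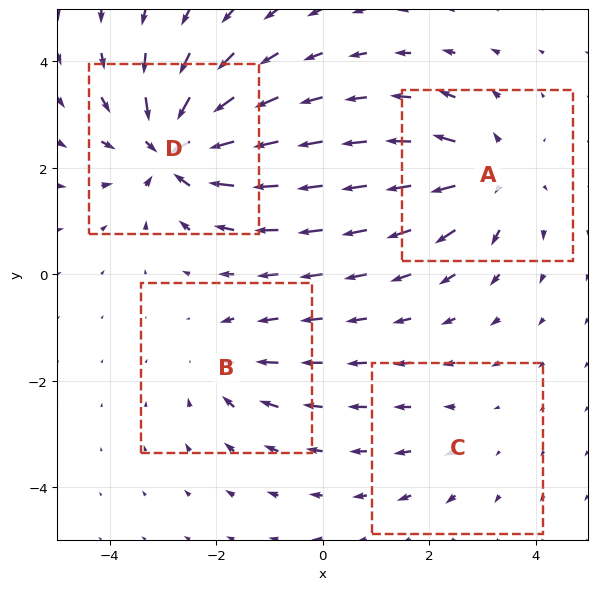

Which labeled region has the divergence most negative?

D

Divergence at each region's feature centre — A: about +5, B: about -3, C: about +2, D: about -8. Region D is most negative.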